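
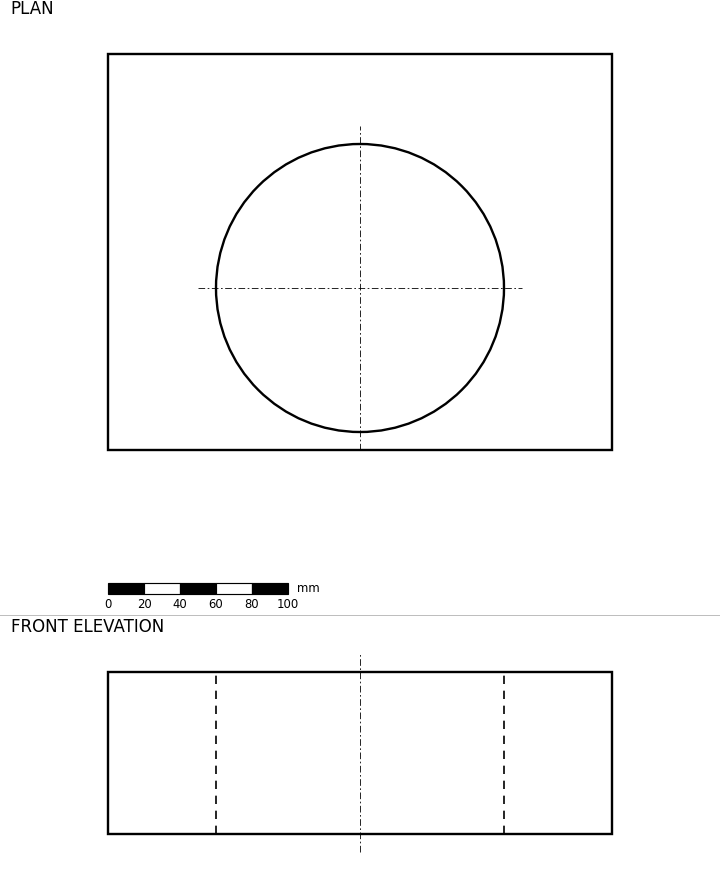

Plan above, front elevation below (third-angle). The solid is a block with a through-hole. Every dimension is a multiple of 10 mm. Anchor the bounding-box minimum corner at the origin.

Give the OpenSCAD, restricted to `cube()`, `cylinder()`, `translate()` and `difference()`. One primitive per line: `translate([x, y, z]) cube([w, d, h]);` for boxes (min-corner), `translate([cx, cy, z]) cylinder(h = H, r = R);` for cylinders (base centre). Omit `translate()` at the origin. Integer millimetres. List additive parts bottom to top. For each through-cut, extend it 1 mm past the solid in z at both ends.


difference() {
  cube([280, 220, 90]);
  translate([140, 90, -1]) cylinder(h = 92, r = 80);
}


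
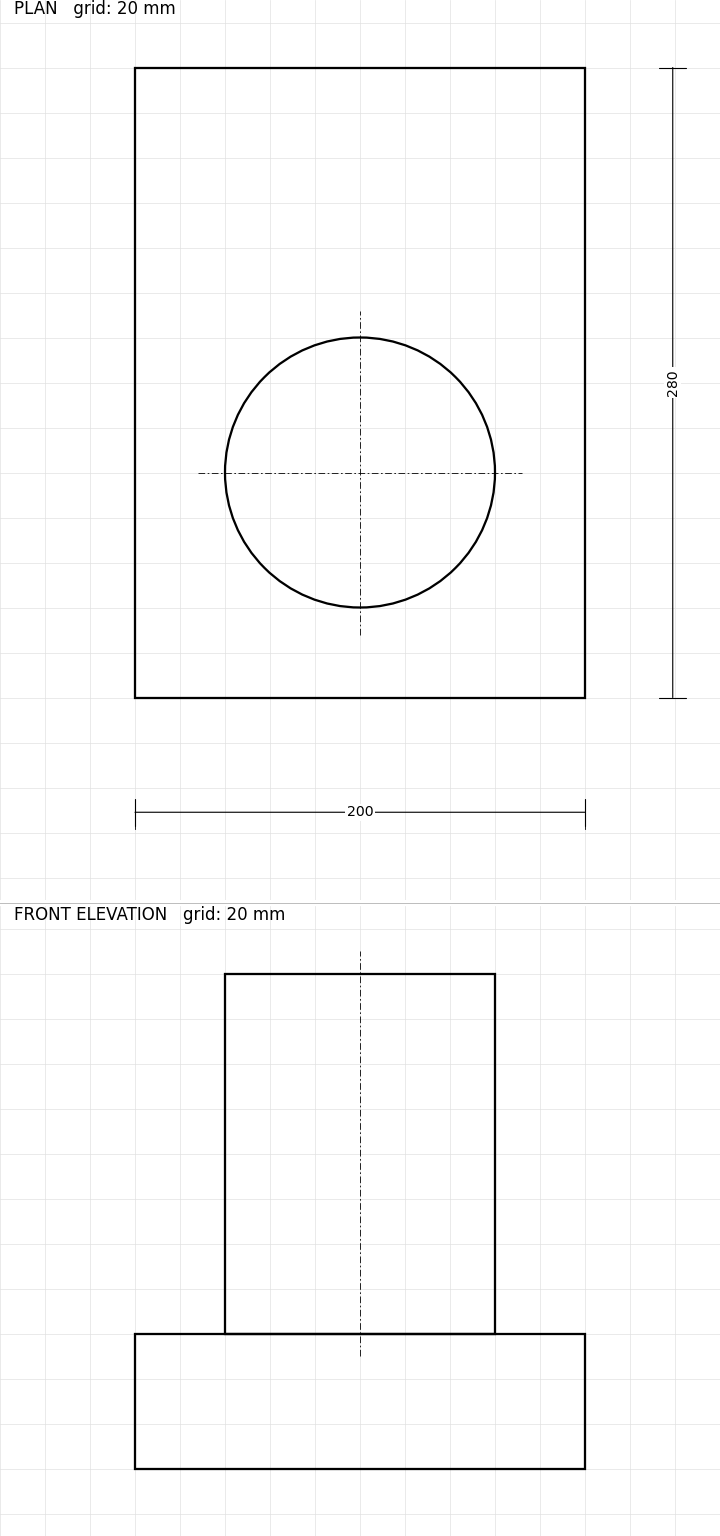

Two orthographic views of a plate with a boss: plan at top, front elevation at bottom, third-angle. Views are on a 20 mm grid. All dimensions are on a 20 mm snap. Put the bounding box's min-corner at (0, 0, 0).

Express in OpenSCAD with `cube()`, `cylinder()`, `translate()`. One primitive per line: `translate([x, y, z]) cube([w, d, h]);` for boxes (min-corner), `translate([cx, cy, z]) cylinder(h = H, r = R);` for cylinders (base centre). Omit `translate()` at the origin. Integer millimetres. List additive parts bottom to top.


cube([200, 280, 60]);
translate([100, 100, 60]) cylinder(h = 160, r = 60);


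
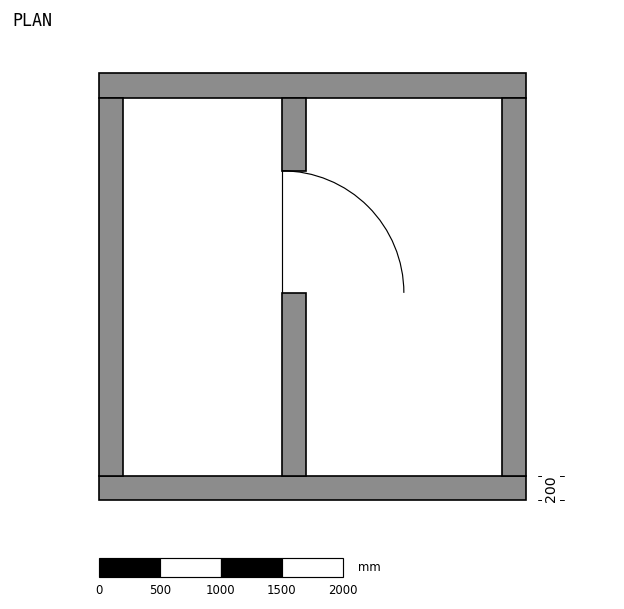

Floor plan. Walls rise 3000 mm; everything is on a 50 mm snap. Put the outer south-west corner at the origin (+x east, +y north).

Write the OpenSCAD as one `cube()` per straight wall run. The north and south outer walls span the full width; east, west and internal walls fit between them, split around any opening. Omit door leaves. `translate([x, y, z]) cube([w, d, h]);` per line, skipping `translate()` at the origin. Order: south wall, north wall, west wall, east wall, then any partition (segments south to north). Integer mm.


cube([3500, 200, 3000]);
translate([0, 3300, 0]) cube([3500, 200, 3000]);
translate([0, 200, 0]) cube([200, 3100, 3000]);
translate([3300, 200, 0]) cube([200, 3100, 3000]);
translate([1500, 200, 0]) cube([200, 1500, 3000]);
translate([1500, 2700, 0]) cube([200, 600, 3000]);


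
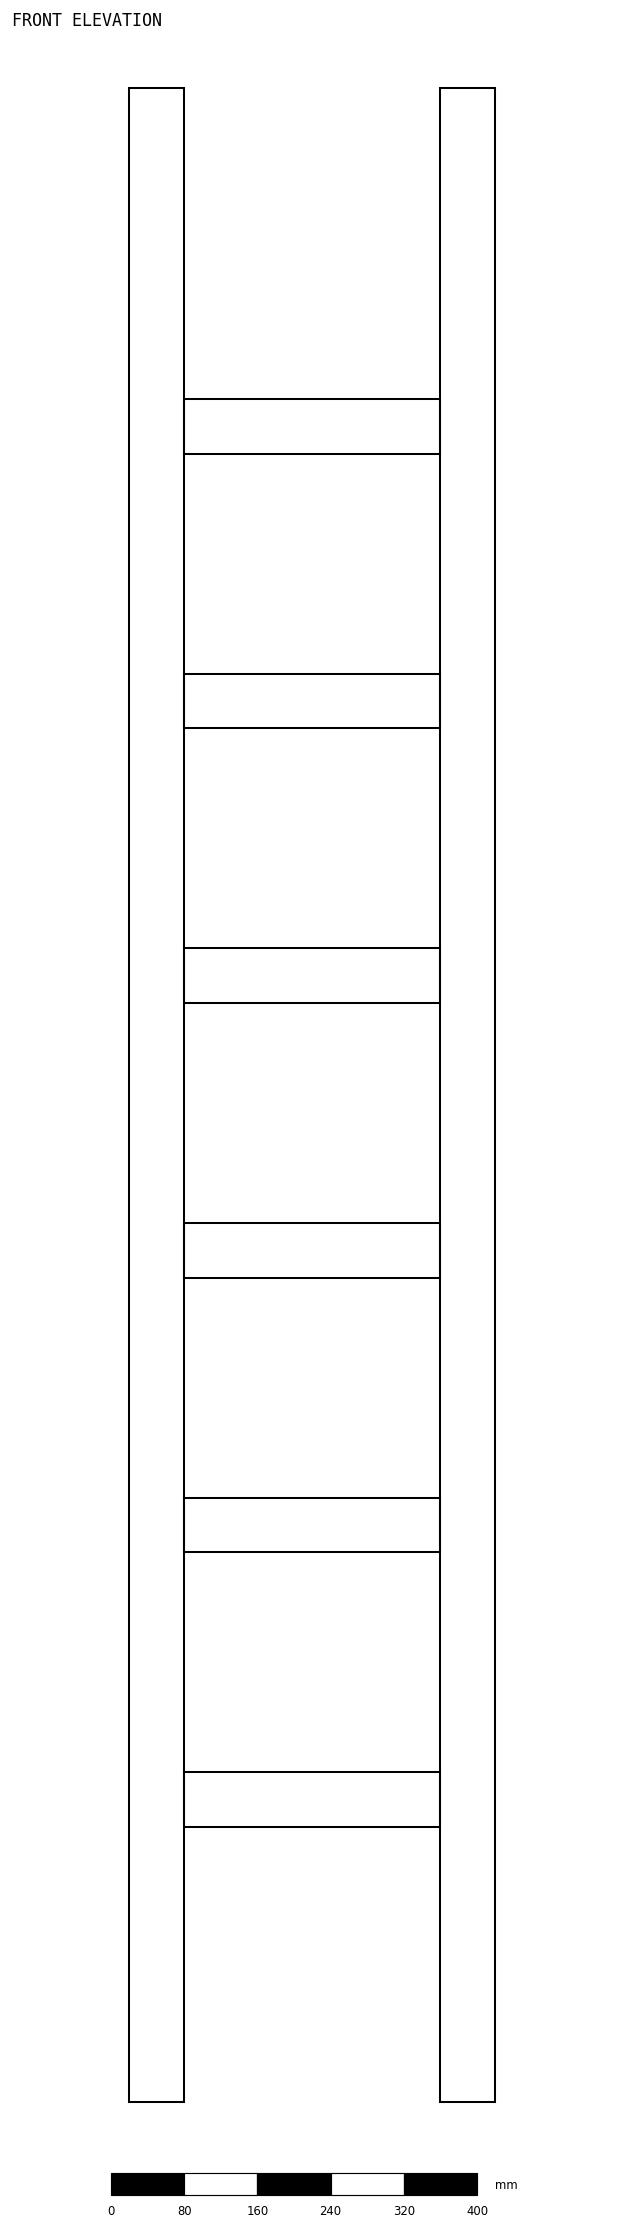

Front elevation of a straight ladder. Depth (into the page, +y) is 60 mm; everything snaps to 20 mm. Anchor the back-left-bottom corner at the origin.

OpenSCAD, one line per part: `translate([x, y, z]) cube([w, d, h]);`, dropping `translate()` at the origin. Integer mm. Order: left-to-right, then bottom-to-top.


cube([60, 60, 2200]);
translate([60, 0, 300]) cube([280, 60, 60]);
translate([60, 0, 600]) cube([280, 60, 60]);
translate([60, 0, 900]) cube([280, 60, 60]);
translate([60, 0, 1200]) cube([280, 60, 60]);
translate([60, 0, 1500]) cube([280, 60, 60]);
translate([60, 0, 1800]) cube([280, 60, 60]);
translate([340, 0, 0]) cube([60, 60, 2200]);


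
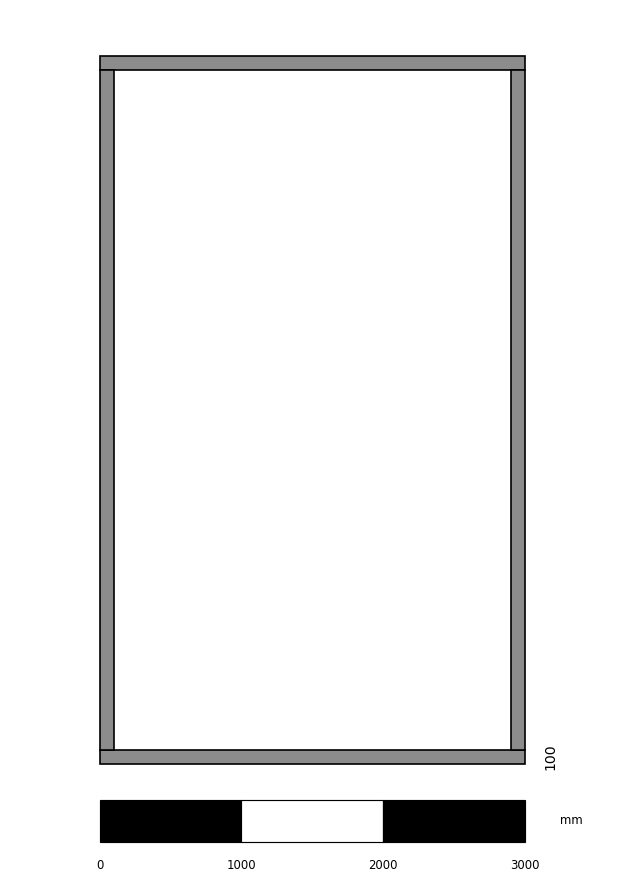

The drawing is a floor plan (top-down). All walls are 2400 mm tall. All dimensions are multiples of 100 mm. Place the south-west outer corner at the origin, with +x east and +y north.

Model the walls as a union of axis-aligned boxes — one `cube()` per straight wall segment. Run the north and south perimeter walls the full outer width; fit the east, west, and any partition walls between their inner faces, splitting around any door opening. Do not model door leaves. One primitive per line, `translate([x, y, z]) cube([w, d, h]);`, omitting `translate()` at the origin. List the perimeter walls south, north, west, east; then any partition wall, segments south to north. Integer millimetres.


cube([3000, 100, 2400]);
translate([0, 4900, 0]) cube([3000, 100, 2400]);
translate([0, 100, 0]) cube([100, 4800, 2400]);
translate([2900, 100, 0]) cube([100, 4800, 2400]);


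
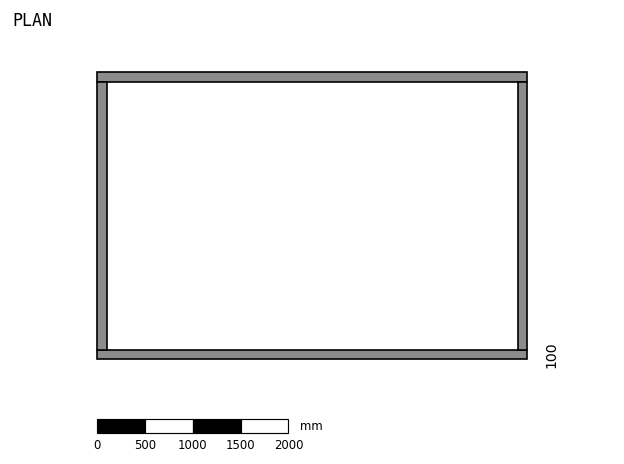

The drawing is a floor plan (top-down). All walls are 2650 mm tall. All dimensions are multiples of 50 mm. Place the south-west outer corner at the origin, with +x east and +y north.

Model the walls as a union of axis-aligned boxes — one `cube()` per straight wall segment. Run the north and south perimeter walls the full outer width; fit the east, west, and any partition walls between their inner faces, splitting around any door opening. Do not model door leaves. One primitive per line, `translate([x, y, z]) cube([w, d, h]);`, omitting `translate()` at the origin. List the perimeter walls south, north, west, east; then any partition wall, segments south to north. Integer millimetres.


cube([4500, 100, 2650]);
translate([0, 2900, 0]) cube([4500, 100, 2650]);
translate([0, 100, 0]) cube([100, 2800, 2650]);
translate([4400, 100, 0]) cube([100, 2800, 2650]);


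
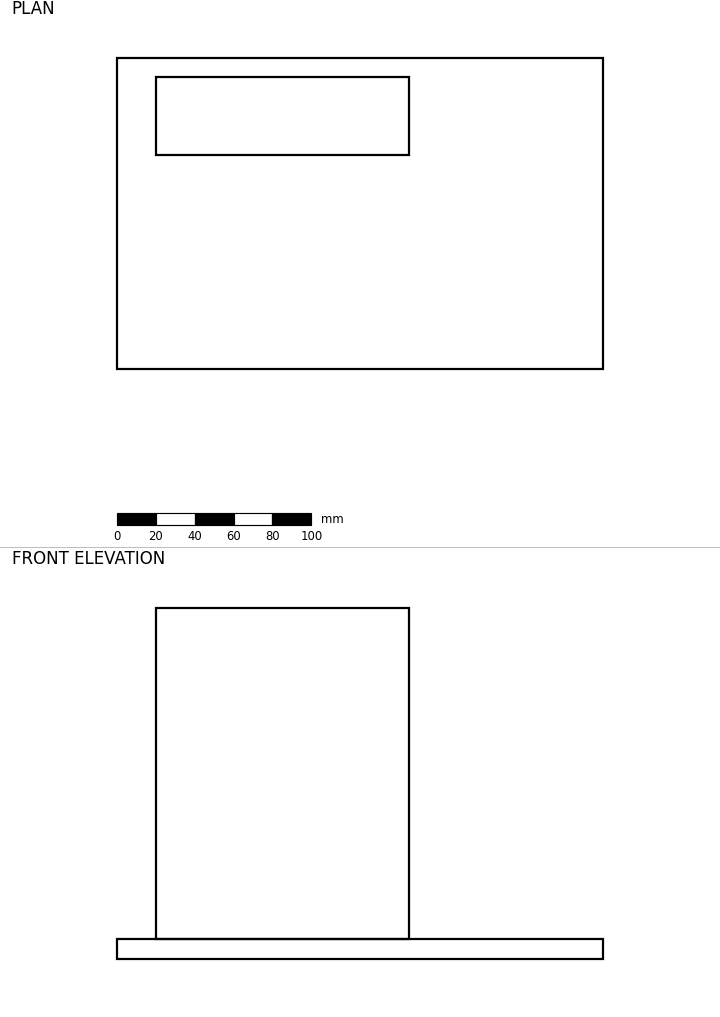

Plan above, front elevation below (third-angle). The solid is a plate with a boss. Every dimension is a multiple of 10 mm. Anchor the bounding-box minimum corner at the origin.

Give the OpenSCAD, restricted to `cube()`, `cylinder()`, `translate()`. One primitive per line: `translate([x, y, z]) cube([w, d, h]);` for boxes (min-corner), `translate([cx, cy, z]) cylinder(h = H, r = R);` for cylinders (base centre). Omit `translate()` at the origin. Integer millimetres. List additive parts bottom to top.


cube([250, 160, 10]);
translate([20, 110, 10]) cube([130, 40, 170]);


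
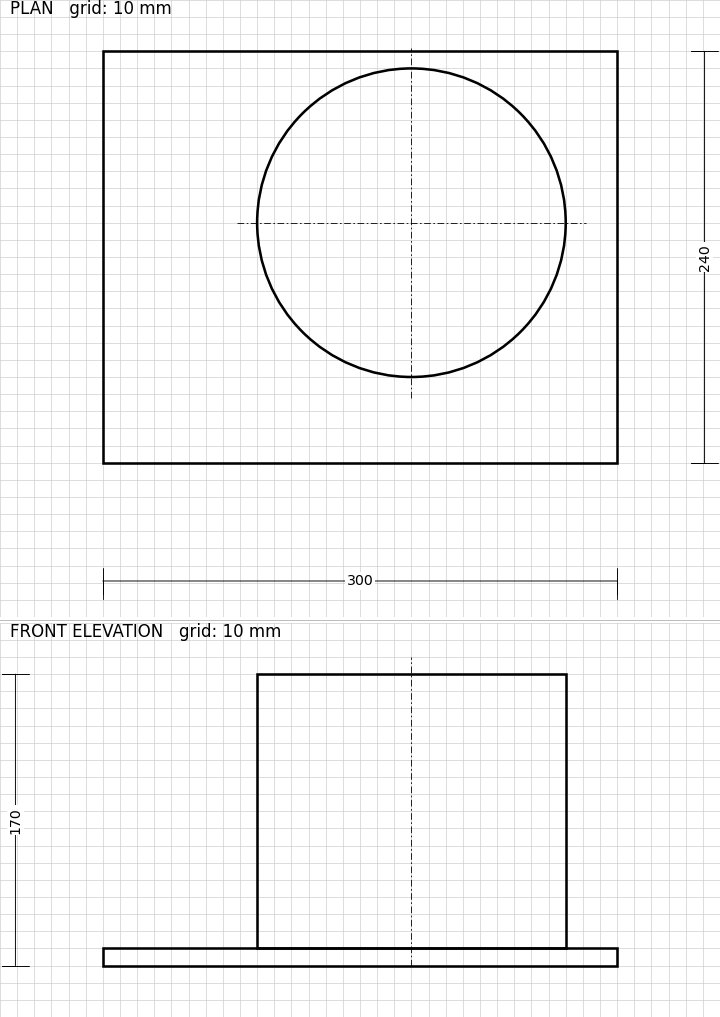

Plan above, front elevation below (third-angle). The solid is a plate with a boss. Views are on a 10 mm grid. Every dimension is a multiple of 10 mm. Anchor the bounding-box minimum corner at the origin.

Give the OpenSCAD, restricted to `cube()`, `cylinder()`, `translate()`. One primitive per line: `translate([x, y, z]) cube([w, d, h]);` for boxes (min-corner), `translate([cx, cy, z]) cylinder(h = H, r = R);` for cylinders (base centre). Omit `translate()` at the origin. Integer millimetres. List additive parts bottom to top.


cube([300, 240, 10]);
translate([180, 140, 10]) cylinder(h = 160, r = 90);


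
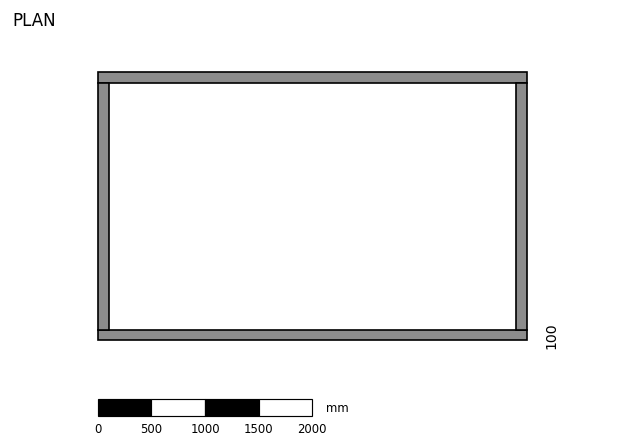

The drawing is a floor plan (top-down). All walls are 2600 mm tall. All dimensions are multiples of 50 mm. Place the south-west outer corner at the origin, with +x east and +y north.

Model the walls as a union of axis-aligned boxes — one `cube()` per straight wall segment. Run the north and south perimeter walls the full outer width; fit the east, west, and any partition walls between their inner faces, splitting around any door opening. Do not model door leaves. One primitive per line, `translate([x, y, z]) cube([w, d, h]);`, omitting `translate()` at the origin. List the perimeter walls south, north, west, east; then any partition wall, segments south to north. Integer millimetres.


cube([4000, 100, 2600]);
translate([0, 2400, 0]) cube([4000, 100, 2600]);
translate([0, 100, 0]) cube([100, 2300, 2600]);
translate([3900, 100, 0]) cube([100, 2300, 2600]);


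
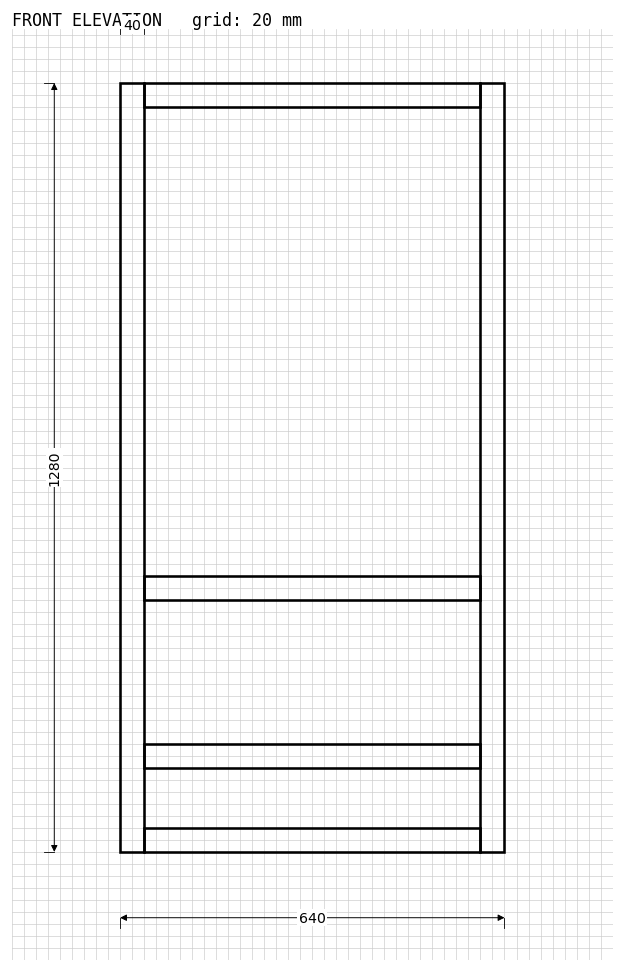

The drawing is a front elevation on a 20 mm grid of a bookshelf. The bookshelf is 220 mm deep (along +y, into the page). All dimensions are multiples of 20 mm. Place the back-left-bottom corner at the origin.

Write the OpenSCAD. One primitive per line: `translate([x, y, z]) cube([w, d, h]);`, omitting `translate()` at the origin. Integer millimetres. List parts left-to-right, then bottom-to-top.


cube([40, 220, 1280]);
translate([40, 0, 0]) cube([560, 220, 40]);
translate([40, 0, 140]) cube([560, 220, 40]);
translate([40, 0, 420]) cube([560, 220, 40]);
translate([40, 0, 1240]) cube([560, 220, 40]);
translate([600, 0, 0]) cube([40, 220, 1280]);


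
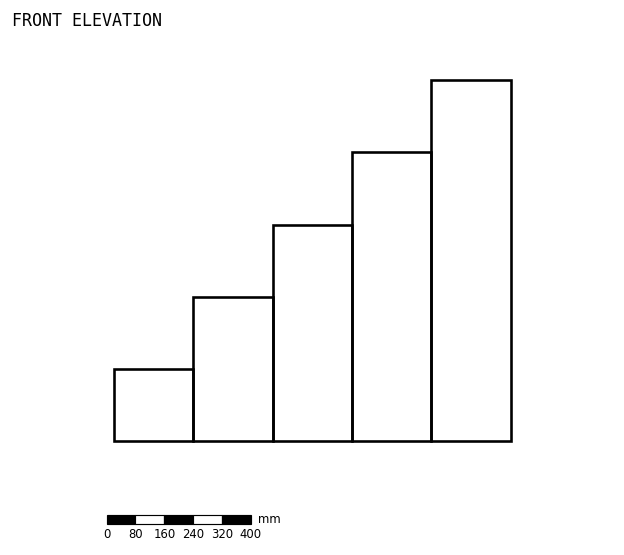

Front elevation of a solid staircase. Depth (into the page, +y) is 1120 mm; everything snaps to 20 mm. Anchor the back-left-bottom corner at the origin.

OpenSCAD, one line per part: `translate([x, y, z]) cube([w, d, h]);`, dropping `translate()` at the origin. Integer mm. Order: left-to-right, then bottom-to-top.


cube([220, 1120, 200]);
translate([220, 0, 0]) cube([220, 1120, 400]);
translate([440, 0, 0]) cube([220, 1120, 600]);
translate([660, 0, 0]) cube([220, 1120, 800]);
translate([880, 0, 0]) cube([220, 1120, 1000]);


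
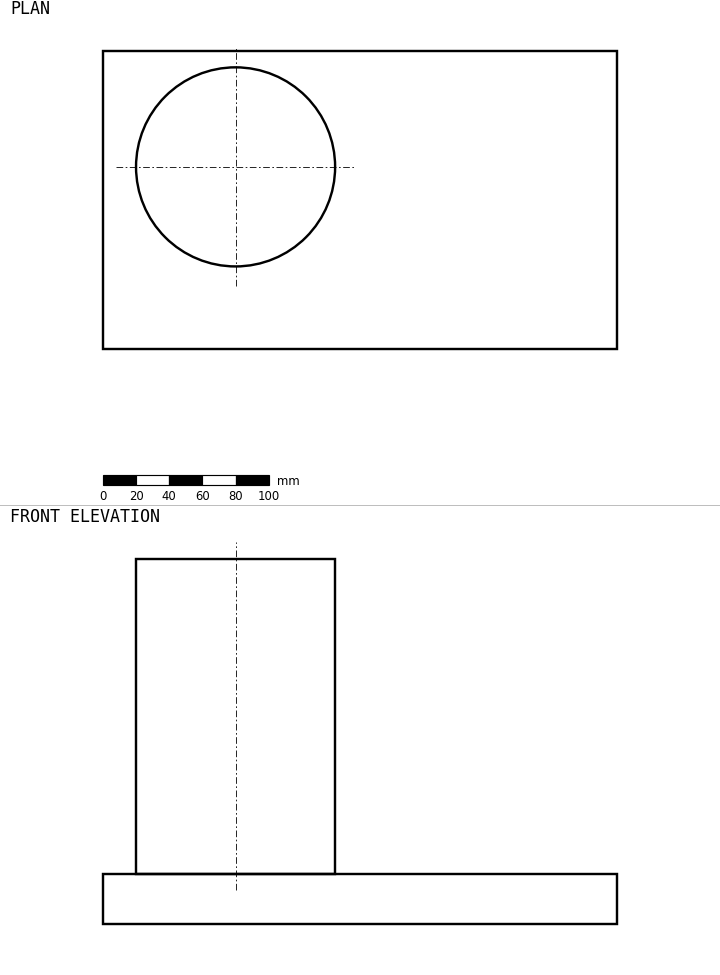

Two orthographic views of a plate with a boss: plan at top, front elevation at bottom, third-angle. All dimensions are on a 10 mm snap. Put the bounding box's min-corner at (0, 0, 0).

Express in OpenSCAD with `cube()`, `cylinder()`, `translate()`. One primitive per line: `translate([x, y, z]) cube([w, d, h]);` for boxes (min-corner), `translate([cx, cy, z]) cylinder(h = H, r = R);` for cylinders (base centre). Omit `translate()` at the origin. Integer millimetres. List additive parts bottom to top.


cube([310, 180, 30]);
translate([80, 110, 30]) cylinder(h = 190, r = 60);


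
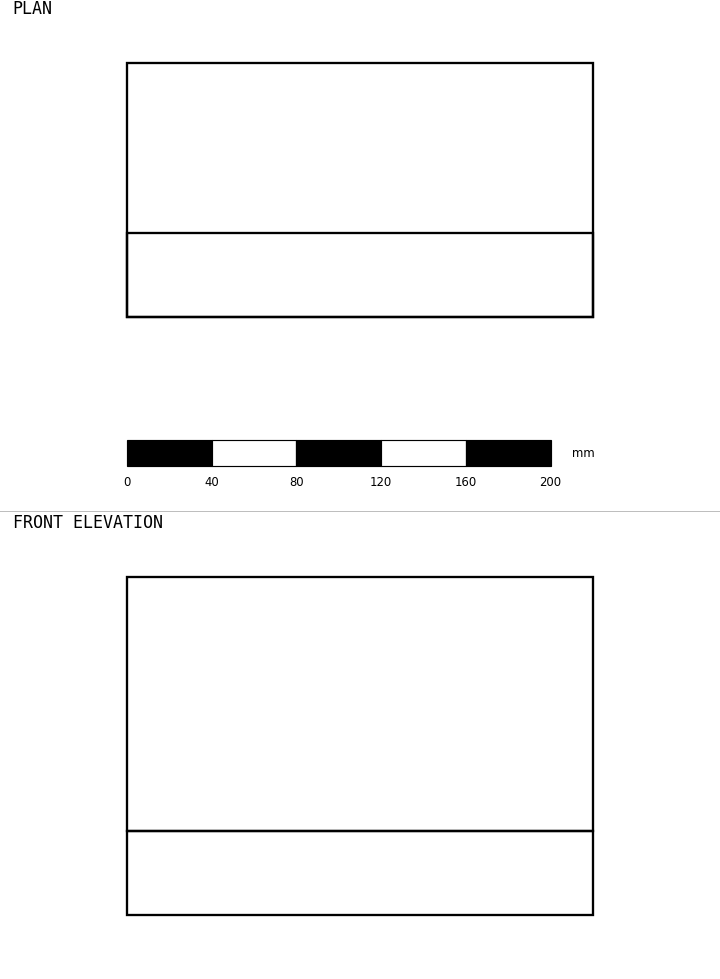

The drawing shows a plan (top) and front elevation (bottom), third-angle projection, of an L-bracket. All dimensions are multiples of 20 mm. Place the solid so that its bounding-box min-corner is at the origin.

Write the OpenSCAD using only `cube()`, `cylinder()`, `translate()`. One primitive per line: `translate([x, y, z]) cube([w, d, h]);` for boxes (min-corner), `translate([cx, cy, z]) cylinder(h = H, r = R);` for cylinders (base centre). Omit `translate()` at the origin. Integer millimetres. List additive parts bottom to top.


cube([220, 120, 40]);
translate([0, 0, 40]) cube([220, 40, 120]);


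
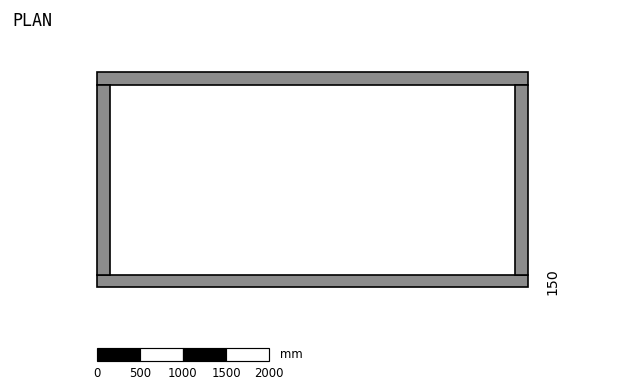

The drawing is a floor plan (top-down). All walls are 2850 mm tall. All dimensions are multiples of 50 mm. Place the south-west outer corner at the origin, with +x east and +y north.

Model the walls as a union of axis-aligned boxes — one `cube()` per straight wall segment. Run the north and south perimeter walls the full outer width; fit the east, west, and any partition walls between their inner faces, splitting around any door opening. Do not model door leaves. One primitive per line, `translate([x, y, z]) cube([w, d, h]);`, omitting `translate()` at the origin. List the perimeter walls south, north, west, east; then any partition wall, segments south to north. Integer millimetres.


cube([5000, 150, 2850]);
translate([0, 2350, 0]) cube([5000, 150, 2850]);
translate([0, 150, 0]) cube([150, 2200, 2850]);
translate([4850, 150, 0]) cube([150, 2200, 2850]);


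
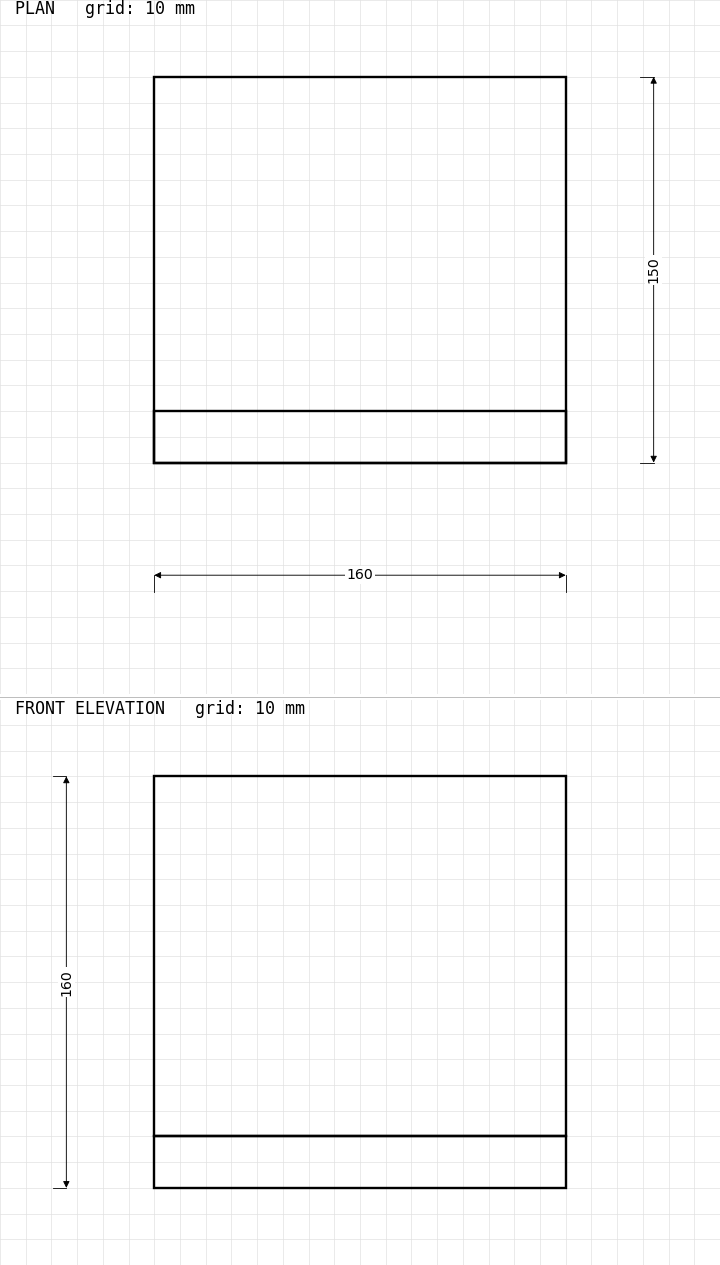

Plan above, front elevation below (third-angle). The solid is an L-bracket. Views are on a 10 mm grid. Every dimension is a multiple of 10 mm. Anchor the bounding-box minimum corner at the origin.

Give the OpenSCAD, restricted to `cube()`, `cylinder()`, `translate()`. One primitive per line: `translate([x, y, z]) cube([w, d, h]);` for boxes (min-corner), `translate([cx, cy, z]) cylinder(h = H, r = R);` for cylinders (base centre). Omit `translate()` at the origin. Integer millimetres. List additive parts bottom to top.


cube([160, 150, 20]);
translate([0, 0, 20]) cube([160, 20, 140]);


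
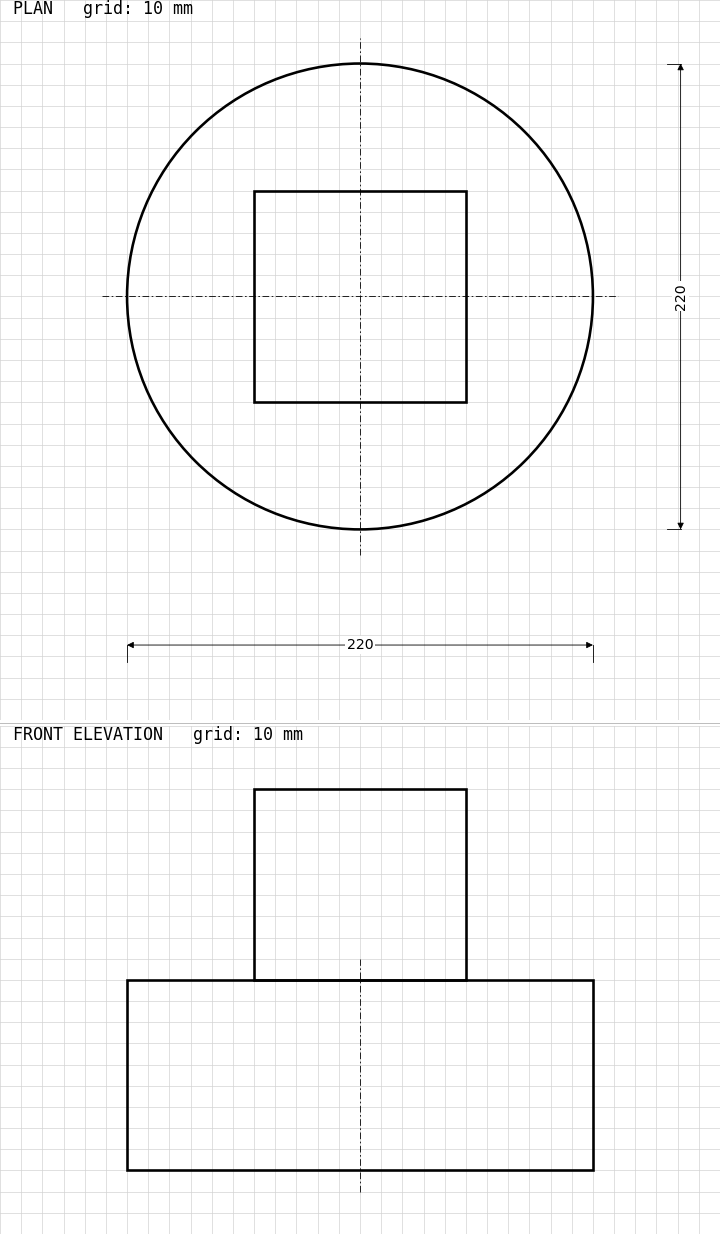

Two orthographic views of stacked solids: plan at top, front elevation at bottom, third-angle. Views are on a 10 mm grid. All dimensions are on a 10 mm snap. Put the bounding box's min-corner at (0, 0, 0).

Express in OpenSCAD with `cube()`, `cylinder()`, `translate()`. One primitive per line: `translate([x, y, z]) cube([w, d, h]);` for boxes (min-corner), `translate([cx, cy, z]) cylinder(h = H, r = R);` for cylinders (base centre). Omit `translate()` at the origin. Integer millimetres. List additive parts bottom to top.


translate([110, 110, 0]) cylinder(h = 90, r = 110);
translate([60, 60, 90]) cube([100, 100, 90]);


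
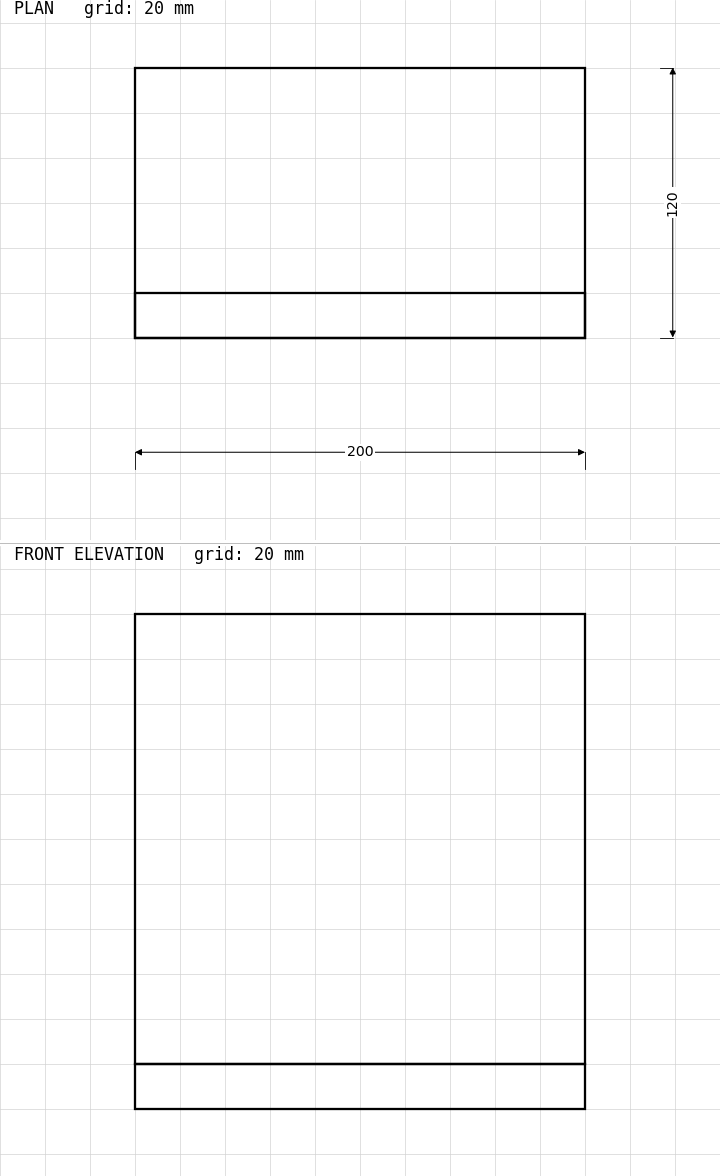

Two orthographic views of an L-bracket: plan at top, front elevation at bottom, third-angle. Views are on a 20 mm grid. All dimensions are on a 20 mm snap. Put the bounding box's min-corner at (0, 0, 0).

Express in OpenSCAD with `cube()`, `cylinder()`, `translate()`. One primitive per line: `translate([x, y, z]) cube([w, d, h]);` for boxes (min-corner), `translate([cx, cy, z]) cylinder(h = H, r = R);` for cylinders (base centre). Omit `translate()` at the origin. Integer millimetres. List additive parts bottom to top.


cube([200, 120, 20]);
translate([0, 0, 20]) cube([200, 20, 200]);


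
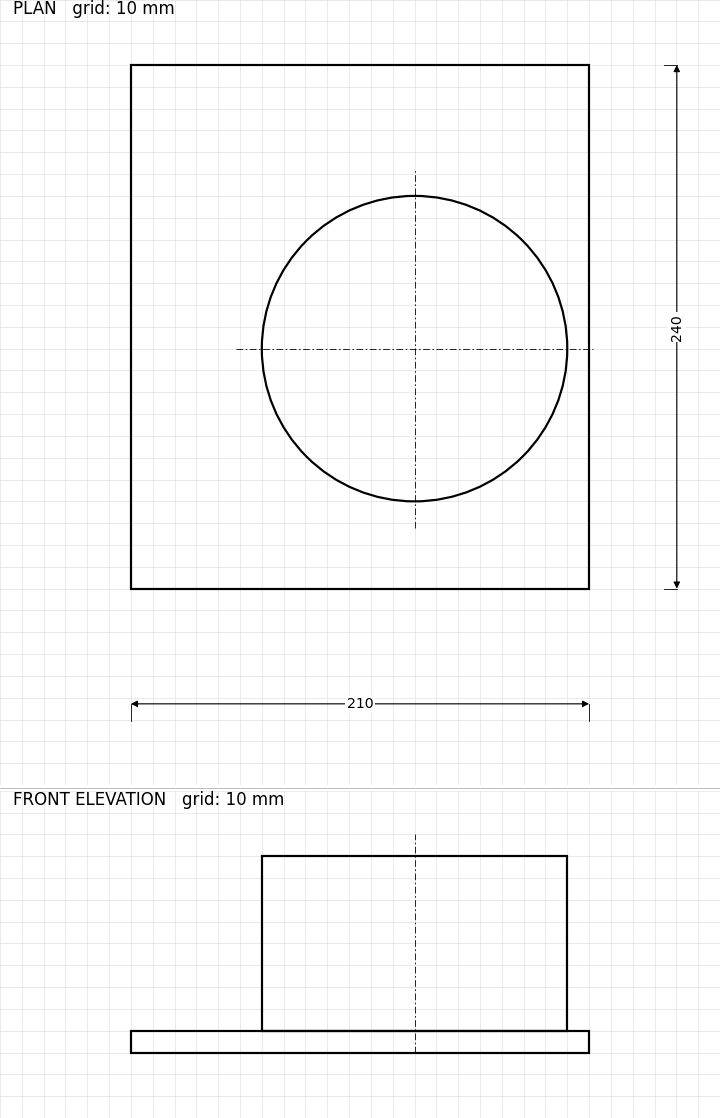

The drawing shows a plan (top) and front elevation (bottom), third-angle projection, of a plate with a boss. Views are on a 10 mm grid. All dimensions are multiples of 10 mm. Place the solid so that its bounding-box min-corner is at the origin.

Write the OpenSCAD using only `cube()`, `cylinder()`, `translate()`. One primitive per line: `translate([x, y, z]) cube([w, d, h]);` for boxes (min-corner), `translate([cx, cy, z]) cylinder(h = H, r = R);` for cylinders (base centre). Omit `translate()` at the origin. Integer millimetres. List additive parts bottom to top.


cube([210, 240, 10]);
translate([130, 110, 10]) cylinder(h = 80, r = 70);


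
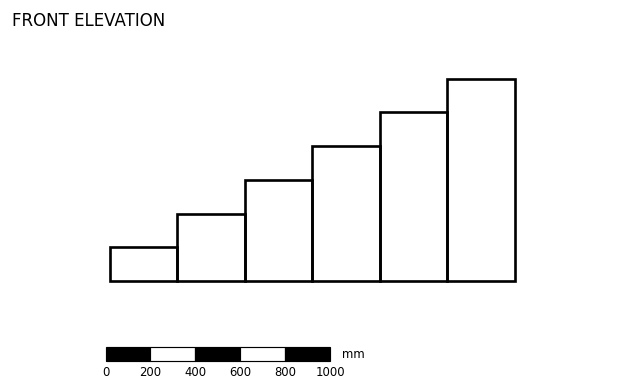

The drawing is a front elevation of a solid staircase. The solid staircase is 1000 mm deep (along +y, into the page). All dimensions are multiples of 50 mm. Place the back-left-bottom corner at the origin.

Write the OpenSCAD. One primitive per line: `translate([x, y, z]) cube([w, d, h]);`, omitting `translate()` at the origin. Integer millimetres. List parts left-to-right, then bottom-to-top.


cube([300, 1000, 150]);
translate([300, 0, 0]) cube([300, 1000, 300]);
translate([600, 0, 0]) cube([300, 1000, 450]);
translate([900, 0, 0]) cube([300, 1000, 600]);
translate([1200, 0, 0]) cube([300, 1000, 750]);
translate([1500, 0, 0]) cube([300, 1000, 900]);


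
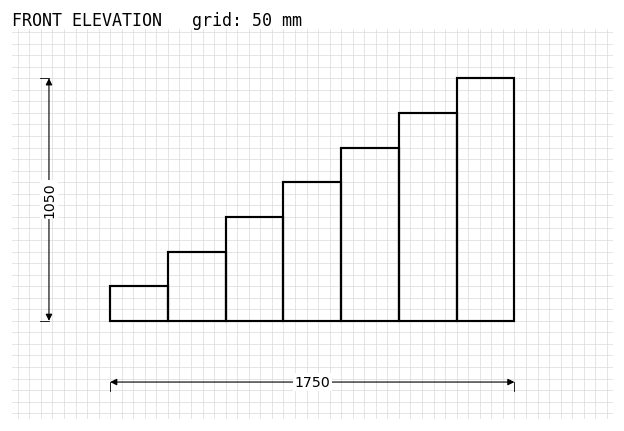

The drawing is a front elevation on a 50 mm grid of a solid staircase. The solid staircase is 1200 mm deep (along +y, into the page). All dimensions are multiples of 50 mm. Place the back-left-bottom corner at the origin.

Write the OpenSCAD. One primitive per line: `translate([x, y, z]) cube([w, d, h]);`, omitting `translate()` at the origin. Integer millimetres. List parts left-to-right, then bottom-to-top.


cube([250, 1200, 150]);
translate([250, 0, 0]) cube([250, 1200, 300]);
translate([500, 0, 0]) cube([250, 1200, 450]);
translate([750, 0, 0]) cube([250, 1200, 600]);
translate([1000, 0, 0]) cube([250, 1200, 750]);
translate([1250, 0, 0]) cube([250, 1200, 900]);
translate([1500, 0, 0]) cube([250, 1200, 1050]);


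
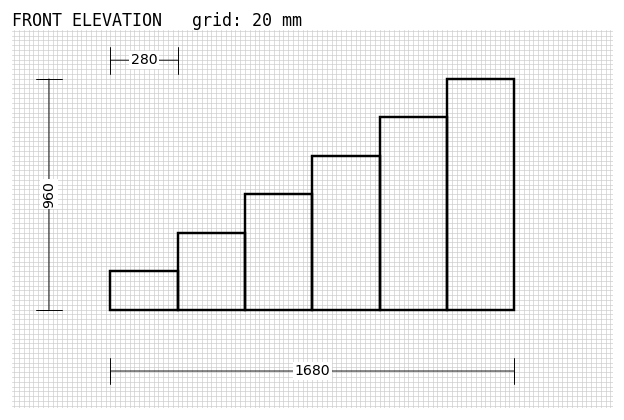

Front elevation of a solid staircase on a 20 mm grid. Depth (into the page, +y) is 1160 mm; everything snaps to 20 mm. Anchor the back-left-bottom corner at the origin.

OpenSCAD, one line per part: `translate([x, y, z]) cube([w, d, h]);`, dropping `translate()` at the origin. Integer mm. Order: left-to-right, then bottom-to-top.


cube([280, 1160, 160]);
translate([280, 0, 0]) cube([280, 1160, 320]);
translate([560, 0, 0]) cube([280, 1160, 480]);
translate([840, 0, 0]) cube([280, 1160, 640]);
translate([1120, 0, 0]) cube([280, 1160, 800]);
translate([1400, 0, 0]) cube([280, 1160, 960]);


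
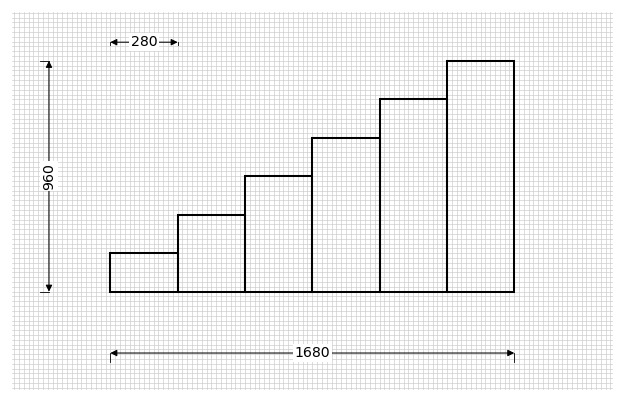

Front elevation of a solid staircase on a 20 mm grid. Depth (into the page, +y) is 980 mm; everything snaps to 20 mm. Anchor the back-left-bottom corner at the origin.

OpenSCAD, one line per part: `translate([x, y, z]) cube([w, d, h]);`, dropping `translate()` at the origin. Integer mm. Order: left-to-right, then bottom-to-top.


cube([280, 980, 160]);
translate([280, 0, 0]) cube([280, 980, 320]);
translate([560, 0, 0]) cube([280, 980, 480]);
translate([840, 0, 0]) cube([280, 980, 640]);
translate([1120, 0, 0]) cube([280, 980, 800]);
translate([1400, 0, 0]) cube([280, 980, 960]);


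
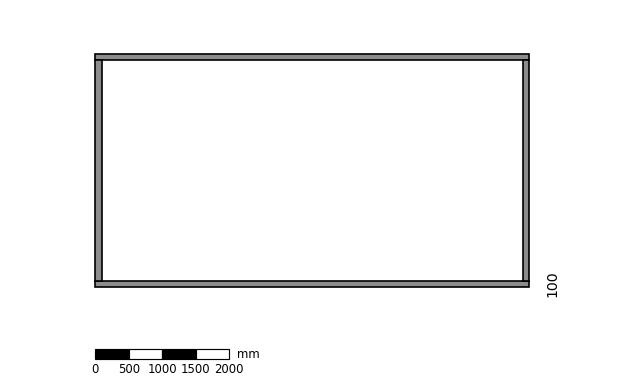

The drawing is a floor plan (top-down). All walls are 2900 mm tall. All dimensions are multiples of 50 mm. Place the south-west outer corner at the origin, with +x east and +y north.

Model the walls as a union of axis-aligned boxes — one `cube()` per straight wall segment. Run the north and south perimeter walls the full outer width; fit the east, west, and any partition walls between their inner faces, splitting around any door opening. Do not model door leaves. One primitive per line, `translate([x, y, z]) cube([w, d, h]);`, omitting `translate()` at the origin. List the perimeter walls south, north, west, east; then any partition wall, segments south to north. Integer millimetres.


cube([6500, 100, 2900]);
translate([0, 3400, 0]) cube([6500, 100, 2900]);
translate([0, 100, 0]) cube([100, 3300, 2900]);
translate([6400, 100, 0]) cube([100, 3300, 2900]);


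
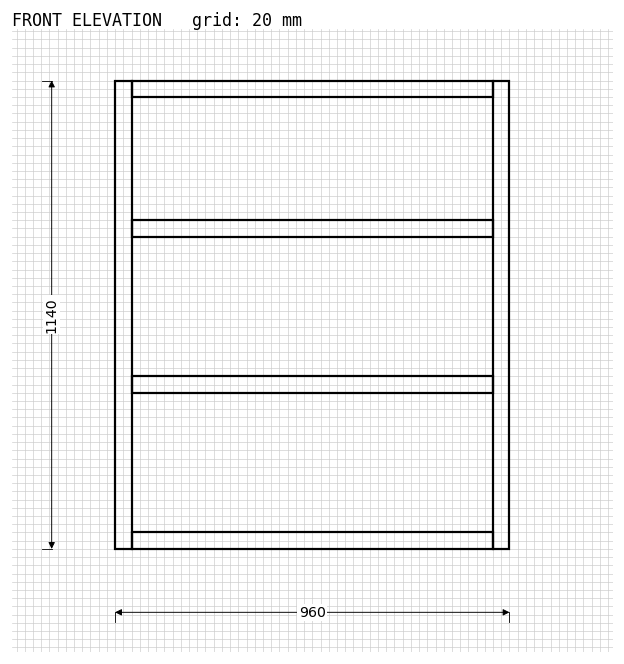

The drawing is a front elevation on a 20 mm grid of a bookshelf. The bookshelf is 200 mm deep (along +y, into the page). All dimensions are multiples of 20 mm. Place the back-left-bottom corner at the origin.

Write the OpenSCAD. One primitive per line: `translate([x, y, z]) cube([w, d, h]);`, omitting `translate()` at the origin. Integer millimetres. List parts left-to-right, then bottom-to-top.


cube([40, 200, 1140]);
translate([40, 0, 0]) cube([880, 200, 40]);
translate([40, 0, 380]) cube([880, 200, 40]);
translate([40, 0, 760]) cube([880, 200, 40]);
translate([40, 0, 1100]) cube([880, 200, 40]);
translate([920, 0, 0]) cube([40, 200, 1140]);


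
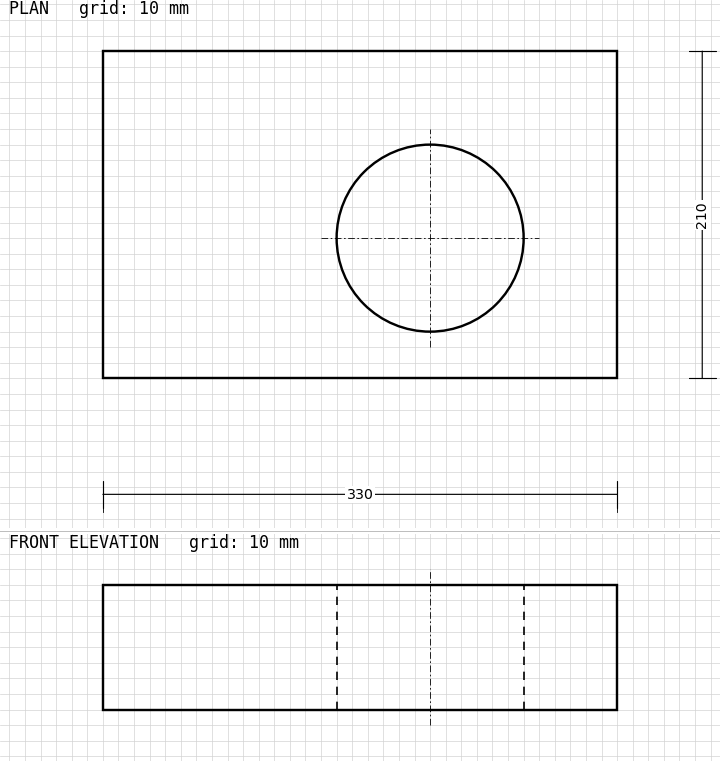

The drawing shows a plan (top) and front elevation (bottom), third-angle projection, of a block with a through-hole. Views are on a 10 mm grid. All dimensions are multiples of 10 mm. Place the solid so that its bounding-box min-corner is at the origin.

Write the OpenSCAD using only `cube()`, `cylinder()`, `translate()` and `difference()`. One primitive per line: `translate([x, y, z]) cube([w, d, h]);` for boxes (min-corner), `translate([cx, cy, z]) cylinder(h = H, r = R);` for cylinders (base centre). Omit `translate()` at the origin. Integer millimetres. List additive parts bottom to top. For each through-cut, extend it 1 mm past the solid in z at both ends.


difference() {
  cube([330, 210, 80]);
  translate([210, 90, -1]) cylinder(h = 82, r = 60);
}


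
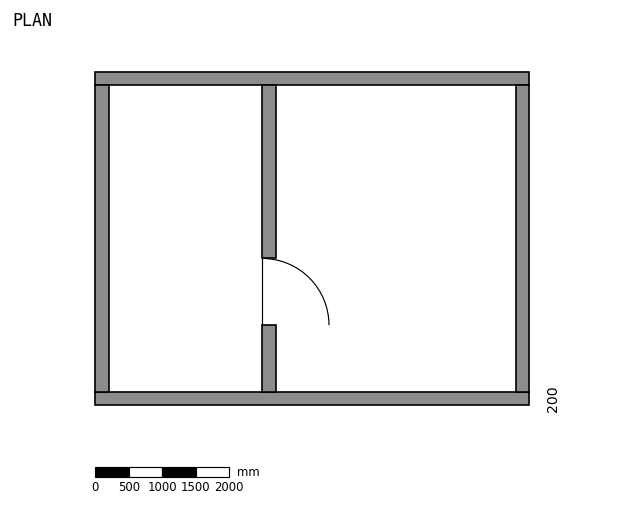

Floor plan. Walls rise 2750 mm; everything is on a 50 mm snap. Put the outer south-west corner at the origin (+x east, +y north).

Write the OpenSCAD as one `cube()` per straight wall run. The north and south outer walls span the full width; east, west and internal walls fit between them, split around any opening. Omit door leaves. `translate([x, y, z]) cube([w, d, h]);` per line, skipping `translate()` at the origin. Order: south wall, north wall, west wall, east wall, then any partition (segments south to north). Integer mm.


cube([6500, 200, 2750]);
translate([0, 4800, 0]) cube([6500, 200, 2750]);
translate([0, 200, 0]) cube([200, 4600, 2750]);
translate([6300, 200, 0]) cube([200, 4600, 2750]);
translate([2500, 200, 0]) cube([200, 1000, 2750]);
translate([2500, 2200, 0]) cube([200, 2600, 2750]);


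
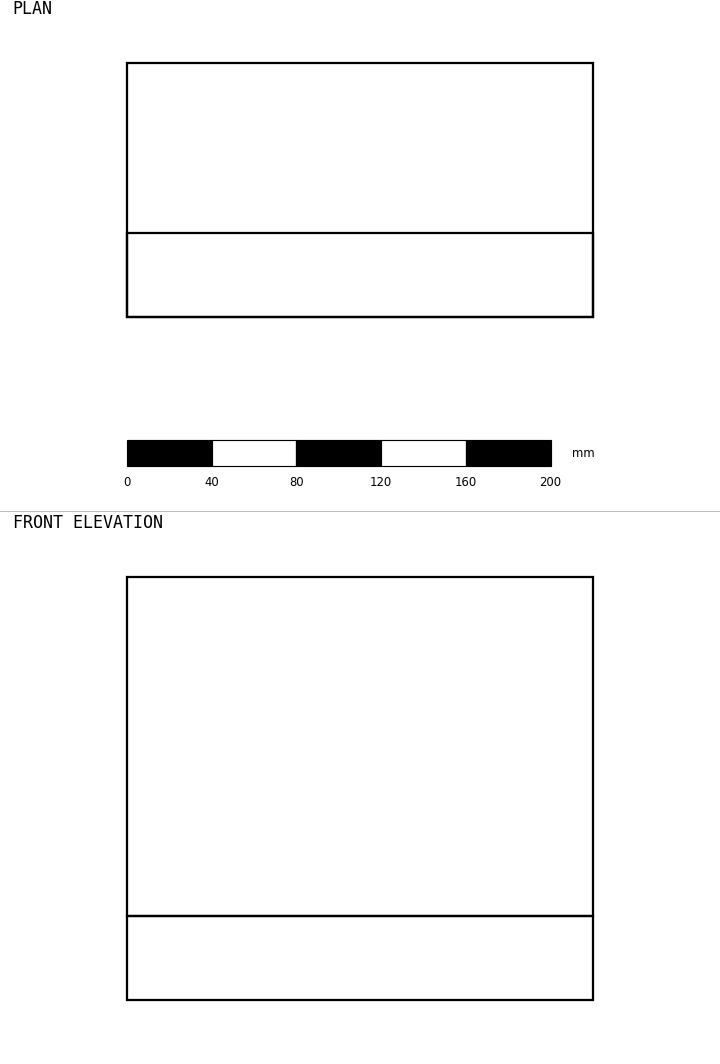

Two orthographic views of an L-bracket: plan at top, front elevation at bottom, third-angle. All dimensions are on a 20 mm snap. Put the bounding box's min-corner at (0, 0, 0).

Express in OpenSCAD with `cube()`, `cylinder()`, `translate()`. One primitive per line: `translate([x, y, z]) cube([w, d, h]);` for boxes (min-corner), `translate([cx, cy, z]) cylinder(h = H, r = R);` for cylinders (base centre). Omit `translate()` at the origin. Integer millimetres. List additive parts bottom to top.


cube([220, 120, 40]);
translate([0, 0, 40]) cube([220, 40, 160]);


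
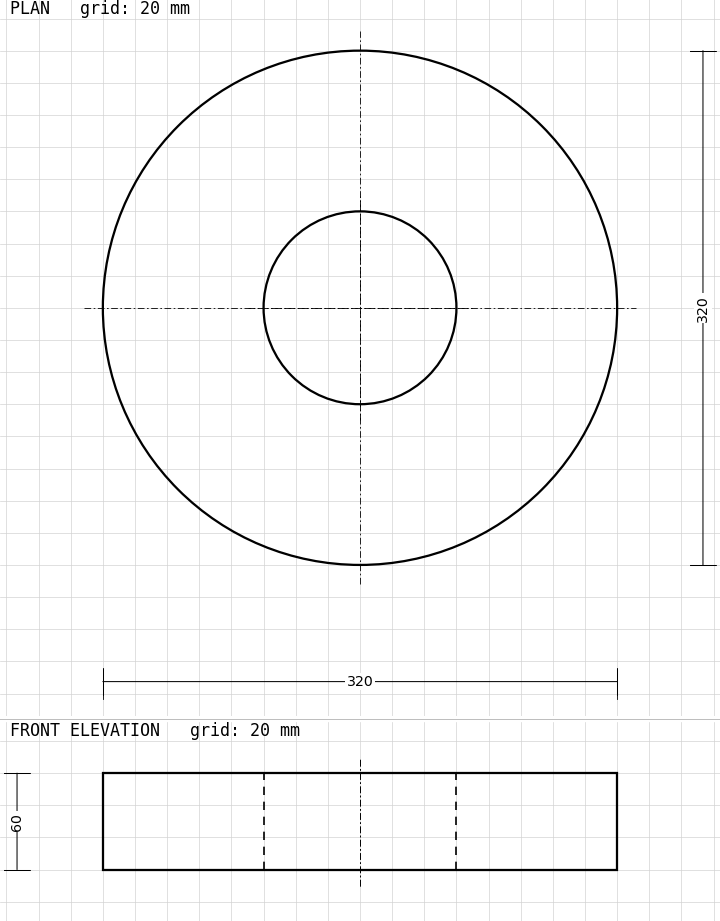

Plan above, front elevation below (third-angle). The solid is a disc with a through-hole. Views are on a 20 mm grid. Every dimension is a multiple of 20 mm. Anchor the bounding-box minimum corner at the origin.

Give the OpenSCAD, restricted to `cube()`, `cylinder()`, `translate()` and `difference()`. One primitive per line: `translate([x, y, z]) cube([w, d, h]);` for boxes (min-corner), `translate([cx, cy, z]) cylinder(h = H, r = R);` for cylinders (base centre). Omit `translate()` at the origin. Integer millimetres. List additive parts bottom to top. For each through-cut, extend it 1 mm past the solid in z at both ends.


difference() {
  translate([160, 160, 0]) cylinder(h = 60, r = 160);
  translate([160, 160, -1]) cylinder(h = 62, r = 60);
}


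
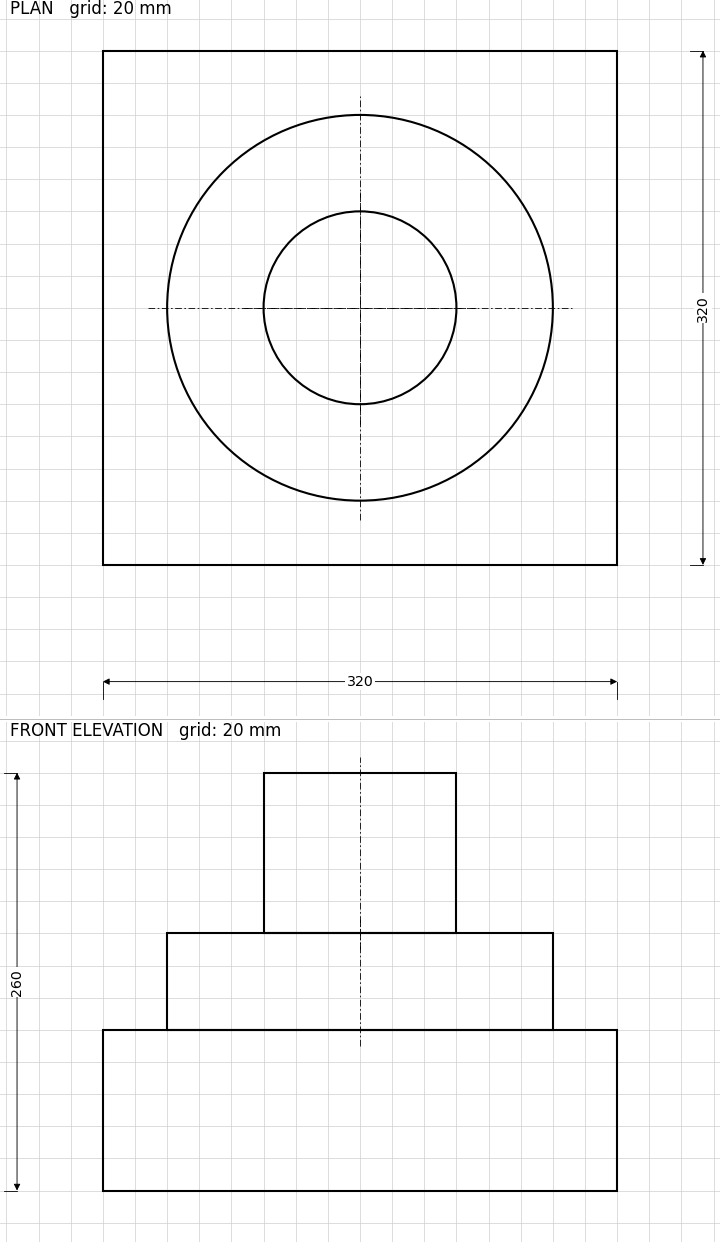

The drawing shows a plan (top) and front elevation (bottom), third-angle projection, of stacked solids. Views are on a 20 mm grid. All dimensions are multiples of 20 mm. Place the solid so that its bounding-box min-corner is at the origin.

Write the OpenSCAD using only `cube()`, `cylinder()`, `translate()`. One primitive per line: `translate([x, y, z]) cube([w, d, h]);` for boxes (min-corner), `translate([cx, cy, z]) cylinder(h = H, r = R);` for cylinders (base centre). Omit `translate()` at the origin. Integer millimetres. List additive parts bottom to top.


cube([320, 320, 100]);
translate([160, 160, 100]) cylinder(h = 60, r = 120);
translate([160, 160, 160]) cylinder(h = 100, r = 60);


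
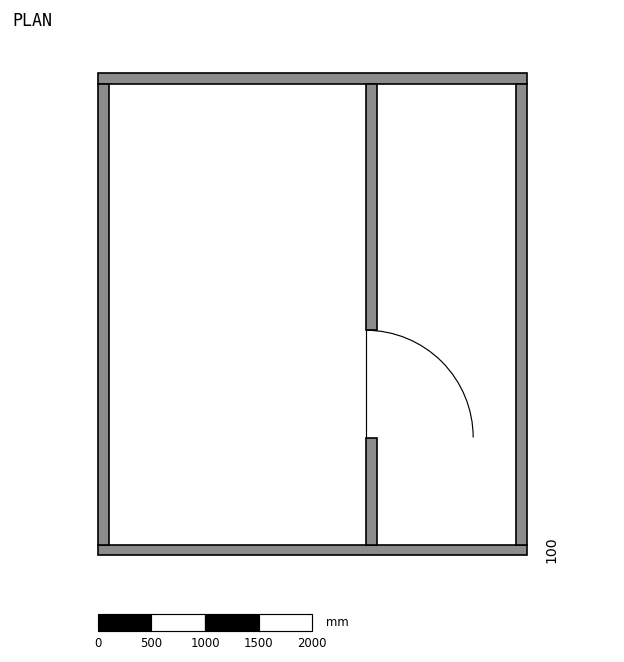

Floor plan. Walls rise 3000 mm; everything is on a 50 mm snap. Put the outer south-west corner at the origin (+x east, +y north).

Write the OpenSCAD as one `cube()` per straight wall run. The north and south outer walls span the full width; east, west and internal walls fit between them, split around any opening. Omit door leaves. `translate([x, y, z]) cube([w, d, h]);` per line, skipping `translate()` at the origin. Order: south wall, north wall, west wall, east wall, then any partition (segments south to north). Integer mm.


cube([4000, 100, 3000]);
translate([0, 4400, 0]) cube([4000, 100, 3000]);
translate([0, 100, 0]) cube([100, 4300, 3000]);
translate([3900, 100, 0]) cube([100, 4300, 3000]);
translate([2500, 100, 0]) cube([100, 1000, 3000]);
translate([2500, 2100, 0]) cube([100, 2300, 3000]);


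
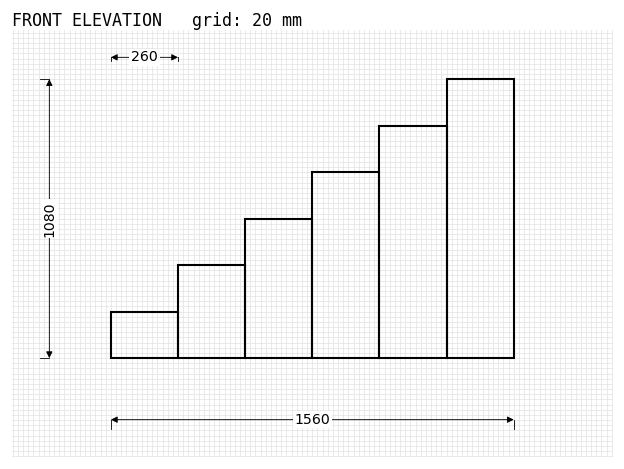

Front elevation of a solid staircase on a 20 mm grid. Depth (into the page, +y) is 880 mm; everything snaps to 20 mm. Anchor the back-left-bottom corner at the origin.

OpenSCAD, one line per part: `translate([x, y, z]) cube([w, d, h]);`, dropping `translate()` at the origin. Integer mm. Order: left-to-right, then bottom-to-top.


cube([260, 880, 180]);
translate([260, 0, 0]) cube([260, 880, 360]);
translate([520, 0, 0]) cube([260, 880, 540]);
translate([780, 0, 0]) cube([260, 880, 720]);
translate([1040, 0, 0]) cube([260, 880, 900]);
translate([1300, 0, 0]) cube([260, 880, 1080]);


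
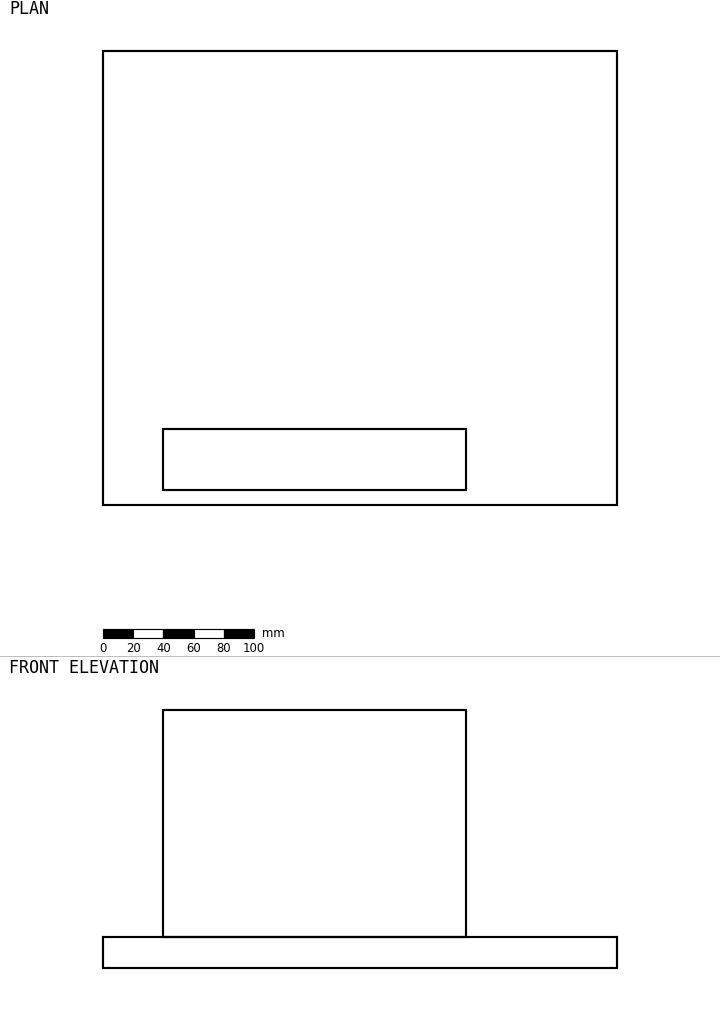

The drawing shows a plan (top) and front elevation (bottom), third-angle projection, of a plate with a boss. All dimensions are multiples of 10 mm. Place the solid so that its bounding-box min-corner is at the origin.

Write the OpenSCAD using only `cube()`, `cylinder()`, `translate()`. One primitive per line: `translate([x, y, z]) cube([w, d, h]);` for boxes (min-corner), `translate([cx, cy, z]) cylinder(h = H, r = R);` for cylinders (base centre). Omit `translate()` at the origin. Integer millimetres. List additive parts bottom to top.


cube([340, 300, 20]);
translate([40, 10, 20]) cube([200, 40, 150]);


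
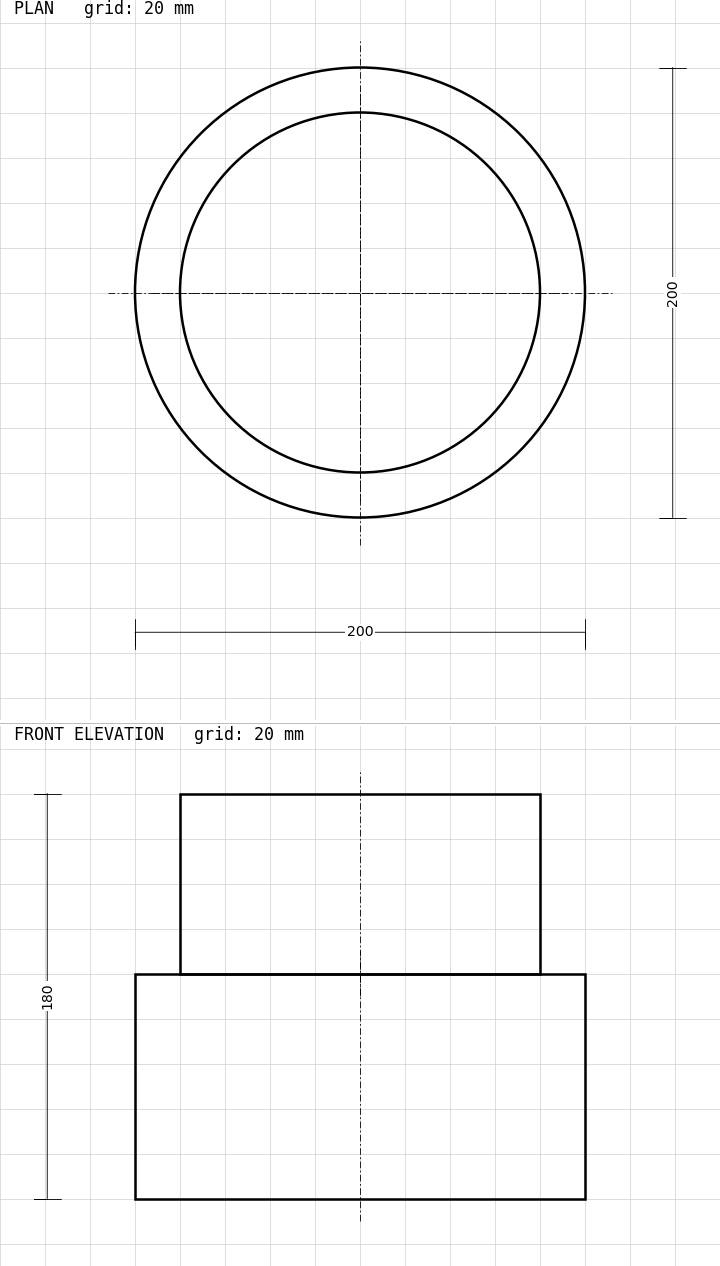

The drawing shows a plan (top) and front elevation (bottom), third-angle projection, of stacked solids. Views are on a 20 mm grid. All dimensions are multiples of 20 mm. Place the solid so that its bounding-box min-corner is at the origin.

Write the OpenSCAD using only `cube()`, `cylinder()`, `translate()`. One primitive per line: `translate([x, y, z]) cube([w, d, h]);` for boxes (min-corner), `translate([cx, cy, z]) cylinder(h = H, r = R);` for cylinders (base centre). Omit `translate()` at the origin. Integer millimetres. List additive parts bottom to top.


translate([100, 100, 0]) cylinder(h = 100, r = 100);
translate([100, 100, 100]) cylinder(h = 80, r = 80);


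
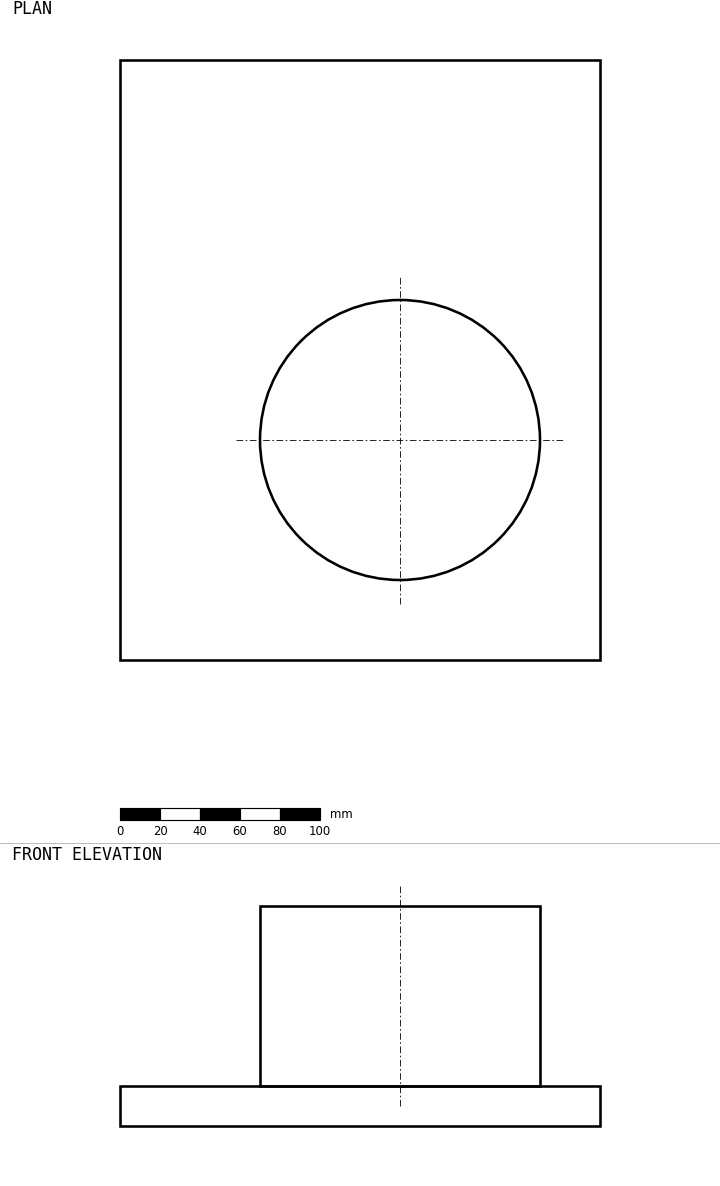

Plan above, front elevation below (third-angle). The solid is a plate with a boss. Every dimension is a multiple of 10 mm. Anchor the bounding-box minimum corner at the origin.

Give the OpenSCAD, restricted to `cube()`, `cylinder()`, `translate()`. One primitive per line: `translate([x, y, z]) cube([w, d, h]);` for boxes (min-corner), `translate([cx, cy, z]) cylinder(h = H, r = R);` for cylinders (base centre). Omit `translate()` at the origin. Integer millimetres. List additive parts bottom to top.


cube([240, 300, 20]);
translate([140, 110, 20]) cylinder(h = 90, r = 70);


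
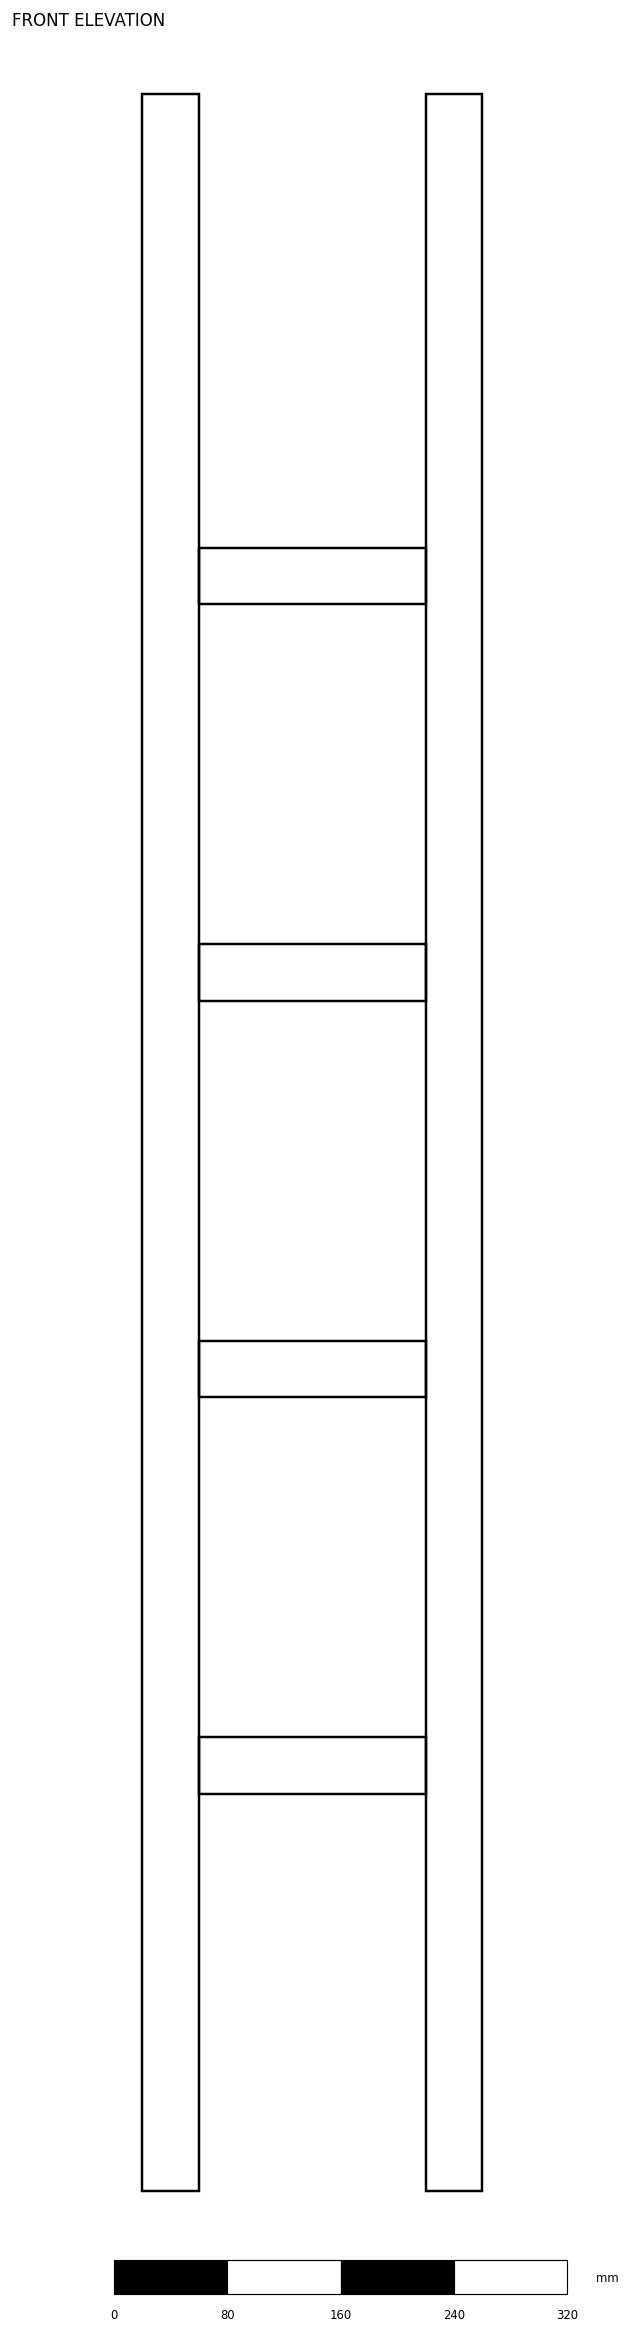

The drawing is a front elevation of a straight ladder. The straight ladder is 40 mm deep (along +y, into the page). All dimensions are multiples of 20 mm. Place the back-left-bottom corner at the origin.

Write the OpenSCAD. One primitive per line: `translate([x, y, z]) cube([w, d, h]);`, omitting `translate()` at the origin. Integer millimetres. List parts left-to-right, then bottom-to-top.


cube([40, 40, 1480]);
translate([40, 0, 280]) cube([160, 40, 40]);
translate([40, 0, 560]) cube([160, 40, 40]);
translate([40, 0, 840]) cube([160, 40, 40]);
translate([40, 0, 1120]) cube([160, 40, 40]);
translate([200, 0, 0]) cube([40, 40, 1480]);


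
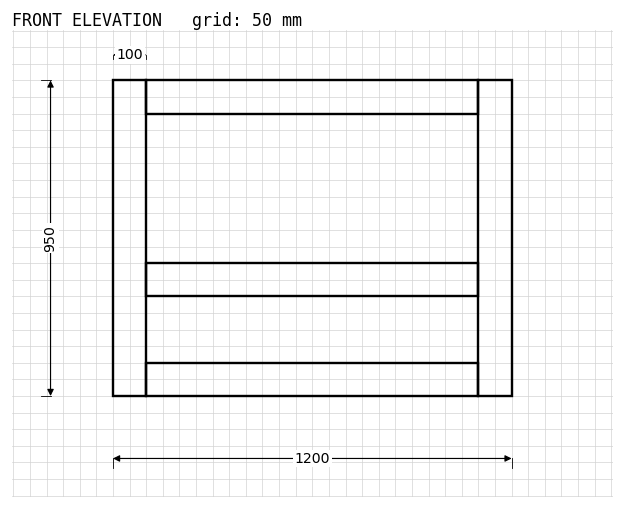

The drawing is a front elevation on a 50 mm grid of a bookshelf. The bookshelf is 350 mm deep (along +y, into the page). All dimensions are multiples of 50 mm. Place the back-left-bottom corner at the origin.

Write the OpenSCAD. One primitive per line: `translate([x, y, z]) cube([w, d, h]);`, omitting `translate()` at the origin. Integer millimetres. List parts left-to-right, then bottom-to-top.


cube([100, 350, 950]);
translate([100, 0, 0]) cube([1000, 350, 100]);
translate([100, 0, 300]) cube([1000, 350, 100]);
translate([100, 0, 850]) cube([1000, 350, 100]);
translate([1100, 0, 0]) cube([100, 350, 950]);
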